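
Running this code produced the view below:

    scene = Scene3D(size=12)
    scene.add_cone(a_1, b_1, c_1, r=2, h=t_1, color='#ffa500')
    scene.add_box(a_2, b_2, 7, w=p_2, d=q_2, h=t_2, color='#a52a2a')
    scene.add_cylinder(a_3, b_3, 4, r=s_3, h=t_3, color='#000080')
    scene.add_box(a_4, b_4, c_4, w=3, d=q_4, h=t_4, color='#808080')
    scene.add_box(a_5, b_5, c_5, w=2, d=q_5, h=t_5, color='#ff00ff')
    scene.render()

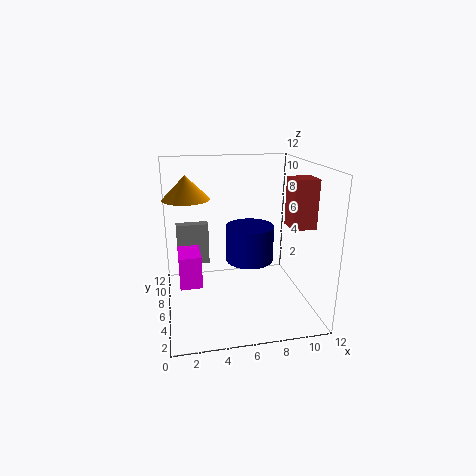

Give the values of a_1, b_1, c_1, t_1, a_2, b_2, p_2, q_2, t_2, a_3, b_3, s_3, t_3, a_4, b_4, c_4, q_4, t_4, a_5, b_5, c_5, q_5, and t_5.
a_1 = 2
b_1 = 8
c_1 = 9
t_1 = 2
a_2 = 10
b_2 = 4
p_2 = 2
q_2 = 2
t_2 = 4
a_3 = 7
b_3 = 6
s_3 = 2
t_3 = 3
a_4 = 1
b_4 = 10
c_4 = 2
q_4 = 1
t_4 = 4
a_5 = 1
b_5 = 7
c_5 = 1
q_5 = 3
t_5 = 3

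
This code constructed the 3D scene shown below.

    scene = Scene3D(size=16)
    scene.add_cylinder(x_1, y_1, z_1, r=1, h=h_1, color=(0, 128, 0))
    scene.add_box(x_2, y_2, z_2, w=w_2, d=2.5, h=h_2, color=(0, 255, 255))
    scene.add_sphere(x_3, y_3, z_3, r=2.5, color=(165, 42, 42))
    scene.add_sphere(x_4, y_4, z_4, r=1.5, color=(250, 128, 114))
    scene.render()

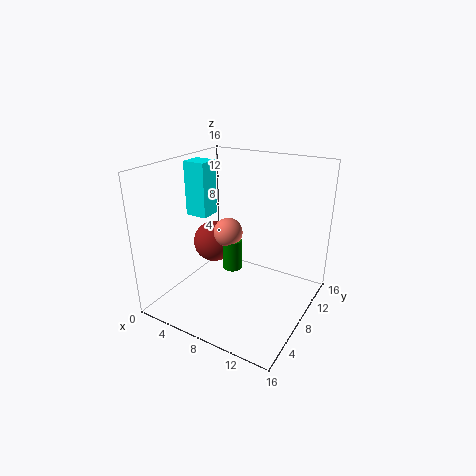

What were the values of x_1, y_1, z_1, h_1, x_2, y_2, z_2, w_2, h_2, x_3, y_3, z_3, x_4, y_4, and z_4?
x_1 = 8.5, y_1 = 6, z_1 = 5.5, h_1 = 3.25, x_2 = 0.25, y_2 = 8.75, z_2 = 9, w_2 = 2.75, h_2 = 6.5, x_3 = 3.5, y_3 = 9.75, z_3 = 5.75, x_4 = 8, y_4 = 6, z_4 = 9.5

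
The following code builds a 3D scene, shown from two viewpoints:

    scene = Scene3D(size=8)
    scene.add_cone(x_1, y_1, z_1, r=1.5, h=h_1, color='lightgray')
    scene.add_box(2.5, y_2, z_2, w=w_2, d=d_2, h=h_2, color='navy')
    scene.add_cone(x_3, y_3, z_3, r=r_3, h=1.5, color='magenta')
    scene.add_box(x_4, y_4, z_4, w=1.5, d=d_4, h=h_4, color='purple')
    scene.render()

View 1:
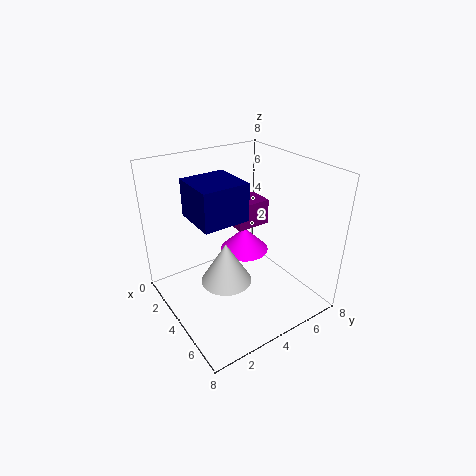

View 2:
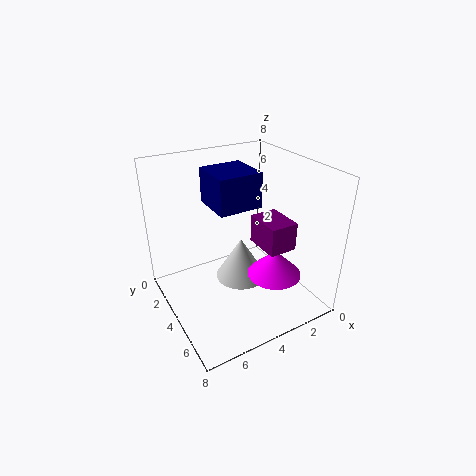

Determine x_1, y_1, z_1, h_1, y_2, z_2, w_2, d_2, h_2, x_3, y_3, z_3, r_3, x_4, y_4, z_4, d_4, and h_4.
x_1 = 3.5
y_1 = 3.5
z_1 = 1
h_1 = 2.5
y_2 = 1.5
z_2 = 5.5
w_2 = 2.5
d_2 = 2.5
h_2 = 2
x_3 = 2.5
y_3 = 5.5
z_3 = 2
r_3 = 1.5
x_4 = 2
y_4 = 4.5
z_4 = 4
d_4 = 2
h_4 = 1.5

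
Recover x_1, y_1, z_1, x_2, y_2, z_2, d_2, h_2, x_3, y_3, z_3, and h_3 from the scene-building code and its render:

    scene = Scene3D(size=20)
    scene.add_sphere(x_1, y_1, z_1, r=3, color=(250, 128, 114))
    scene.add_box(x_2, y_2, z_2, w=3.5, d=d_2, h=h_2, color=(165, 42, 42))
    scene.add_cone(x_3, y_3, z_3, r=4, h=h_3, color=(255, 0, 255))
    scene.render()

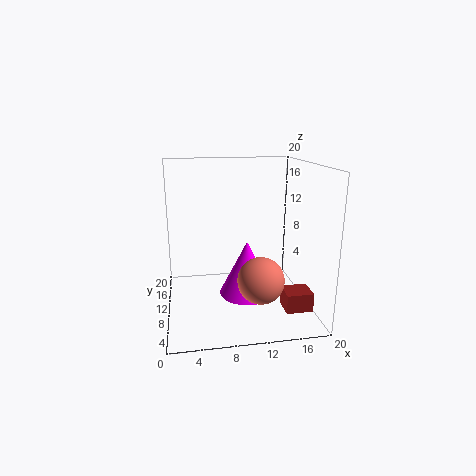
x_1 = 12
y_1 = 4.5
z_1 = 6
x_2 = 15
y_2 = 2.5
z_2 = 2
d_2 = 3
h_2 = 2.5
x_3 = 11.5
y_3 = 11
z_3 = 1
h_3 = 8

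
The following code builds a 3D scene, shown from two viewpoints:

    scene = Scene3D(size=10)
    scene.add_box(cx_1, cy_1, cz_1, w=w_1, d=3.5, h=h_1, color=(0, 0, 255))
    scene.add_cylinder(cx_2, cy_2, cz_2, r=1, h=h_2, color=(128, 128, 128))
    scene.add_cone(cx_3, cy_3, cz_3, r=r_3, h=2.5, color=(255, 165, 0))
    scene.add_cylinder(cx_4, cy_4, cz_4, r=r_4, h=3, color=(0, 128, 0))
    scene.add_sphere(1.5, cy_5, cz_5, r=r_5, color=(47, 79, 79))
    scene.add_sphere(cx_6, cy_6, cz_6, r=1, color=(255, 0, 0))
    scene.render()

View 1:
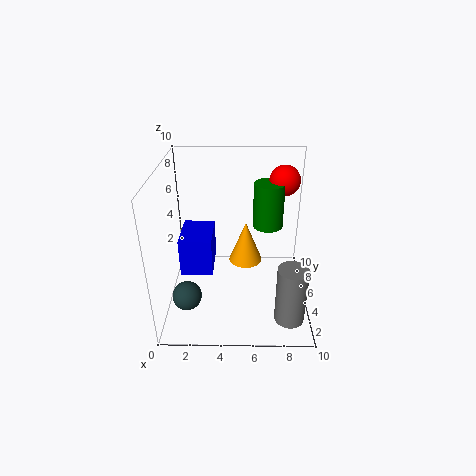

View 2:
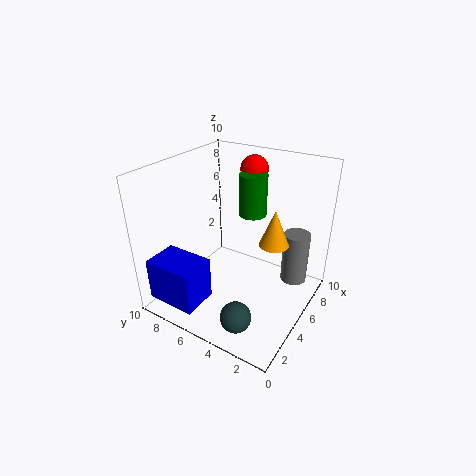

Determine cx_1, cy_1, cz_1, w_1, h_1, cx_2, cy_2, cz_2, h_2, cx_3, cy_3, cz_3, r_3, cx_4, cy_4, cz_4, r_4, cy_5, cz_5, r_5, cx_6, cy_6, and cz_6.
cx_1 = 0.5; cy_1 = 6; cz_1 = 1; w_1 = 2.5; h_1 = 3; cx_2 = 8.5; cy_2 = 2; cz_2 = 0.5; h_2 = 4; cx_3 = 5.5; cy_3 = 2.5; cz_3 = 5; r_3 = 1; cx_4 = 7; cy_4 = 5; cz_4 = 6; r_4 = 1; cy_5 = 3; cz_5 = 1.5; r_5 = 1; cx_6 = 8; cy_6 = 5.5; cz_6 = 9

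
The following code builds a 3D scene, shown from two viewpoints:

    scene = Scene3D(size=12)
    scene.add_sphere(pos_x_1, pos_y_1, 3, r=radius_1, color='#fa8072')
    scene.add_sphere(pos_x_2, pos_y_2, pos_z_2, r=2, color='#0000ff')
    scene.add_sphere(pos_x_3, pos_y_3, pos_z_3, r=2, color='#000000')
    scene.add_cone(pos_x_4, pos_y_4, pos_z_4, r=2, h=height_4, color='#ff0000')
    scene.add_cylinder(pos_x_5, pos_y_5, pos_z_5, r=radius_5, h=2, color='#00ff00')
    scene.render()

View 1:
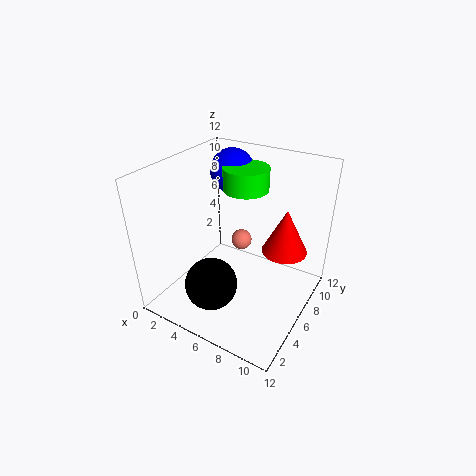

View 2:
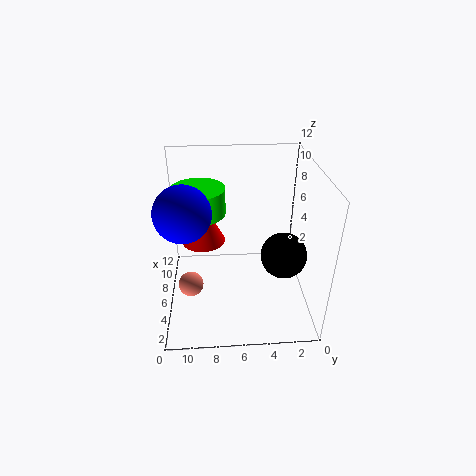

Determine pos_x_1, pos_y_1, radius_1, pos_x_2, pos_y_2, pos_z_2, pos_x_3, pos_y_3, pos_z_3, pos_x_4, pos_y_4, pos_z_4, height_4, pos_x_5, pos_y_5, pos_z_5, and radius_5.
pos_x_1 = 4
pos_y_1 = 10
radius_1 = 1
pos_x_2 = 3
pos_y_2 = 10
pos_z_2 = 10
pos_x_3 = 6
pos_y_3 = 2
pos_z_3 = 4
pos_x_4 = 9
pos_y_4 = 9
pos_z_4 = 4
height_4 = 4
pos_x_5 = 5
pos_y_5 = 9
pos_z_5 = 9
radius_5 = 2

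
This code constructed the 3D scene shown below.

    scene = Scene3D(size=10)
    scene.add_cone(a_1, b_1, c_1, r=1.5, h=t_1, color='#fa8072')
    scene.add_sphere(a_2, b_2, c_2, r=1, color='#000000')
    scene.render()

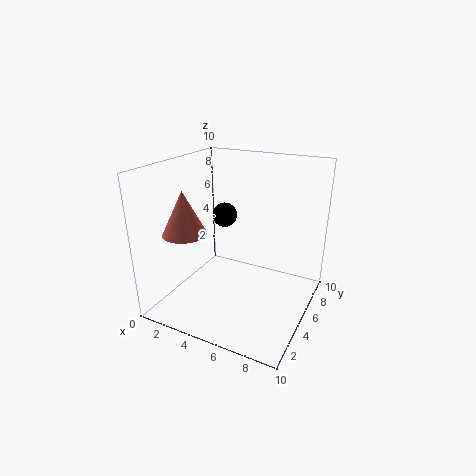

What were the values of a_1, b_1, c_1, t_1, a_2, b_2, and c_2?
a_1 = 2
b_1 = 3
c_1 = 5.5
t_1 = 3
a_2 = 2
b_2 = 8.5
c_2 = 5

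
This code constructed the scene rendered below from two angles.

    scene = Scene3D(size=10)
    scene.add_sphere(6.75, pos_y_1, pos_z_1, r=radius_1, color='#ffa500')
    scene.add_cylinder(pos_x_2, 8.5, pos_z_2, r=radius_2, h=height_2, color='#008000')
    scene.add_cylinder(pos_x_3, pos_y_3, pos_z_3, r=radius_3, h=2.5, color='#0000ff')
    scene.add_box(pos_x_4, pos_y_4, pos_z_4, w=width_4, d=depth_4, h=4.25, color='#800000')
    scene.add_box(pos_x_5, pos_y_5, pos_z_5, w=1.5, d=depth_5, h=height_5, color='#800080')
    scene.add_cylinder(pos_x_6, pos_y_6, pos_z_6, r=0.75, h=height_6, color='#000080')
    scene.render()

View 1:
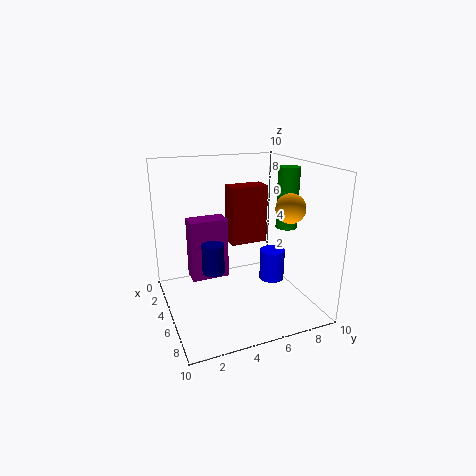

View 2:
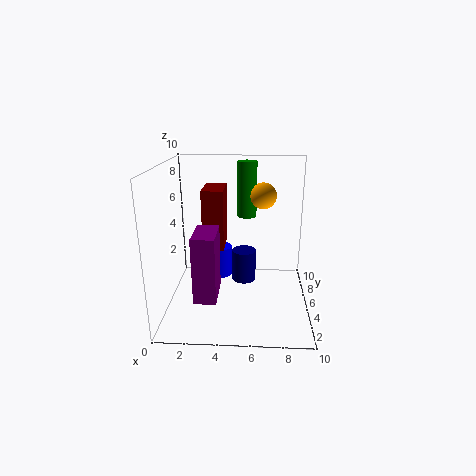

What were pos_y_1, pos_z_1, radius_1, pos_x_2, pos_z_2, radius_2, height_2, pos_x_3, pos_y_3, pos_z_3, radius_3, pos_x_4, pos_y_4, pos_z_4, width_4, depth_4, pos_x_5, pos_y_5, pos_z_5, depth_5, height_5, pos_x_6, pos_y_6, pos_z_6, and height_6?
pos_y_1 = 8, pos_z_1 = 7.25, radius_1 = 1, pos_x_2 = 5.5, pos_z_2 = 5.5, radius_2 = 0.75, height_2 = 4.25, pos_x_3 = 3.25, pos_y_3 = 8.75, pos_z_3 = 0.25, radius_3 = 1, pos_x_4 = 2.5, pos_y_4 = 5, pos_z_4 = 4, width_4 = 1.5, depth_4 = 2.75, pos_x_5 = 2.25, pos_y_5 = 2, pos_z_5 = 1.5, depth_5 = 2.75, height_5 = 4.5, pos_x_6 = 5.5, pos_y_6 = 3, pos_z_6 = 3, height_6 = 2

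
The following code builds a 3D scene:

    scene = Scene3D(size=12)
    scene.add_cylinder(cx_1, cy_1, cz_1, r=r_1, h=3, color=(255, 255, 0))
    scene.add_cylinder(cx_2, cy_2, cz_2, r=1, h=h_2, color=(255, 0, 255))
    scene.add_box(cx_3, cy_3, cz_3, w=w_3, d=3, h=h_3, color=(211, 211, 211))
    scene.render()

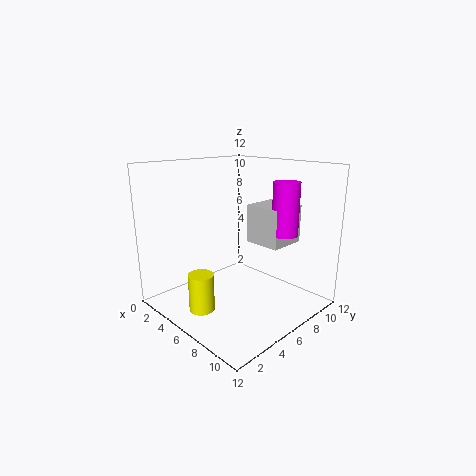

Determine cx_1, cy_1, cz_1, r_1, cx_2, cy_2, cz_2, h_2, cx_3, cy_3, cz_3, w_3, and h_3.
cx_1 = 6; cy_1 = 2; cz_1 = 1; r_1 = 1; cx_2 = 10; cy_2 = 7; cz_2 = 7; h_2 = 4; cx_3 = 7; cy_3 = 6; cz_3 = 6; w_3 = 3; h_3 = 3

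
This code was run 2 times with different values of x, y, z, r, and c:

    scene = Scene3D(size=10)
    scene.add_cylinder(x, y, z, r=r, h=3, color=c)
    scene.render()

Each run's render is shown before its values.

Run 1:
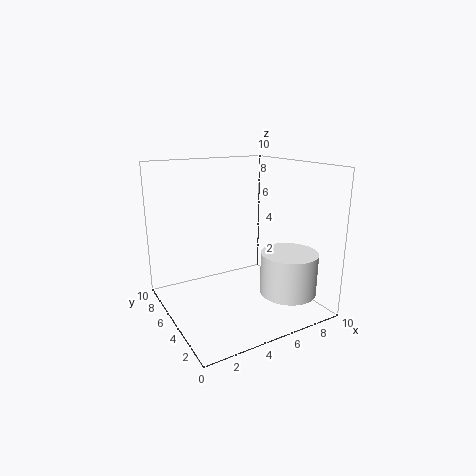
x = 8
y = 3
z = 1
r = 2
c = 'white'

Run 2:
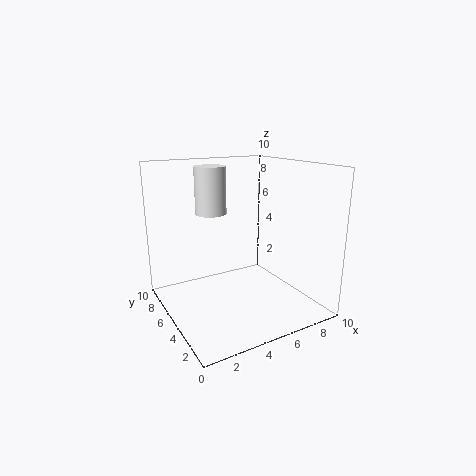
x = 3
y = 5
z = 7
r = 1
c = 'white'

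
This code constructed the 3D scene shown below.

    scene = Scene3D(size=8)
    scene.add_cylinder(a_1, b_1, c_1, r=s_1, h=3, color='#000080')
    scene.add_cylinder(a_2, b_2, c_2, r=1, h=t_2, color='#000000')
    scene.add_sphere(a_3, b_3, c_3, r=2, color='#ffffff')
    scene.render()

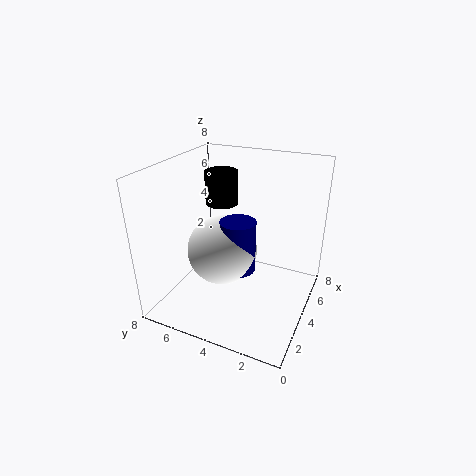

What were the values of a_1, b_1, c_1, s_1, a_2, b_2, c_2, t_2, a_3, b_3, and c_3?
a_1 = 4, b_1 = 4, c_1 = 2, s_1 = 1, a_2 = 6, b_2 = 6, c_2 = 5, t_2 = 2, a_3 = 4, b_3 = 5, c_3 = 3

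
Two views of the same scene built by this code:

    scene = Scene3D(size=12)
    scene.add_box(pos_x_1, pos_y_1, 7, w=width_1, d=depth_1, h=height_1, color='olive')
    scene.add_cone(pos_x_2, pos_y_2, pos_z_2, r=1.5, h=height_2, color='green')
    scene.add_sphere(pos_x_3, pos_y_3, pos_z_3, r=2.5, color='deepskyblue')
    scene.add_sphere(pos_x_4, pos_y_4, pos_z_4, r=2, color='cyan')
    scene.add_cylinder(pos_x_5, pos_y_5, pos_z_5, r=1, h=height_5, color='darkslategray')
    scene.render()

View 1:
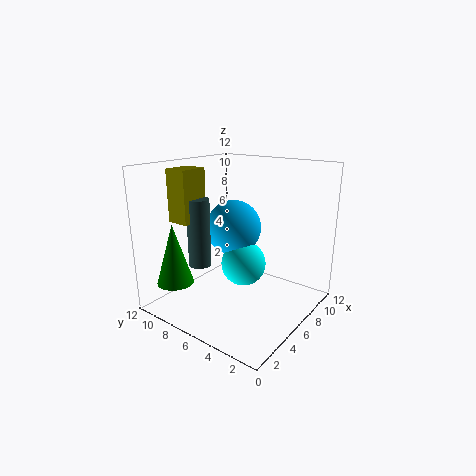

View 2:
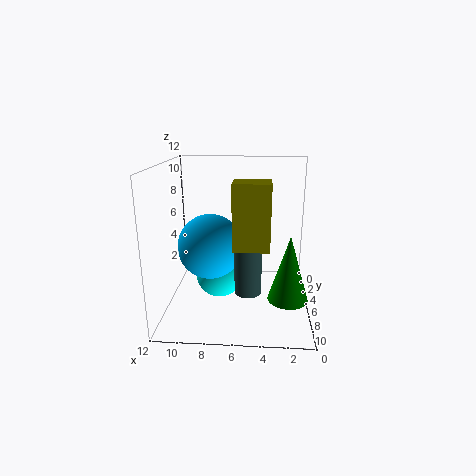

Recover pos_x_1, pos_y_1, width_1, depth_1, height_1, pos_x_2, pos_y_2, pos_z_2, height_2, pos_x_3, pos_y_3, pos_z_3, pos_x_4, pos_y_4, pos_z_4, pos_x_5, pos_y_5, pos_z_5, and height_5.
pos_x_1 = 3.5; pos_y_1 = 9.5; width_1 = 2.5; depth_1 = 2; height_1 = 4.5; pos_x_2 = 2; pos_y_2 = 9.5; pos_z_2 = 2.5; height_2 = 5; pos_x_3 = 8; pos_y_3 = 8; pos_z_3 = 6; pos_x_4 = 7.5; pos_y_4 = 6.5; pos_z_4 = 3; pos_x_5 = 5; pos_y_5 = 9.5; pos_z_5 = 3; height_5 = 6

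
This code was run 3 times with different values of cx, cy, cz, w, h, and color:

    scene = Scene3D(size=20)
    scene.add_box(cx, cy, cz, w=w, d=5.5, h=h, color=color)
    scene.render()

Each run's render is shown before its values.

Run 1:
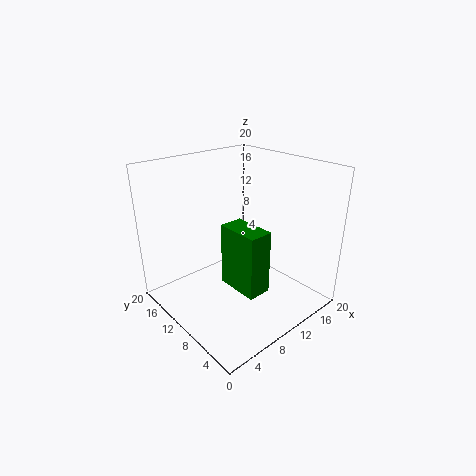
cx = 5.5, cy = 2.5, cz = 6, w = 3, h = 8, color = 'green'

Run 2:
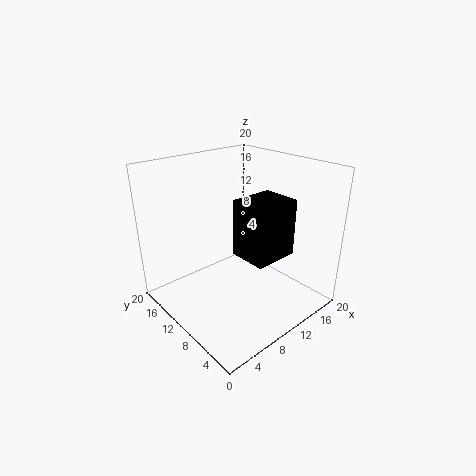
cx = 9.5, cy = 5, cz = 7.5, w = 6.5, h = 8, color = 'black'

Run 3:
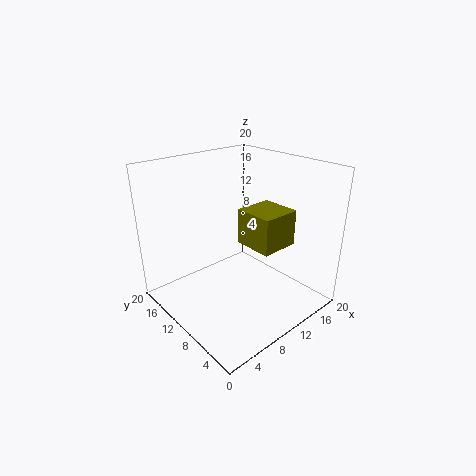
cx = 10.5, cy = 5, cz = 9, w = 5.5, h = 5, color = 'olive'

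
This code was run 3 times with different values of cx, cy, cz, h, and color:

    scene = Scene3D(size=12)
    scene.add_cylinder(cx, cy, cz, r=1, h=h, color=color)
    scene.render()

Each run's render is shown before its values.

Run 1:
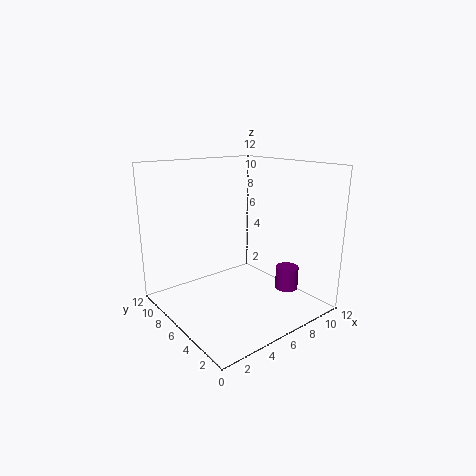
cx = 10, cy = 4, cz = 1, h = 2, color = 'purple'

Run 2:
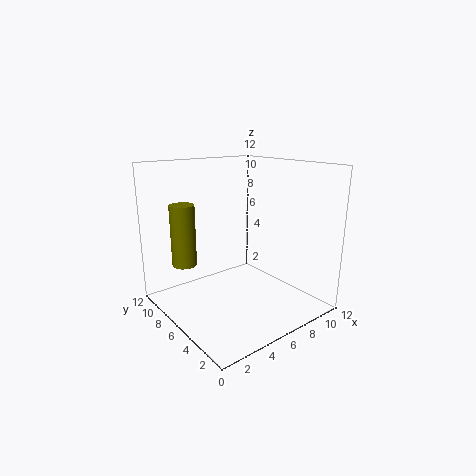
cx = 2, cy = 8, cz = 4, h = 5, color = 'olive'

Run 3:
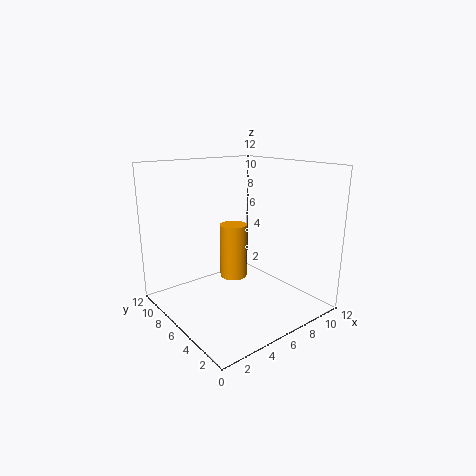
cx = 4, cy = 4, cz = 4, h = 4, color = 'orange'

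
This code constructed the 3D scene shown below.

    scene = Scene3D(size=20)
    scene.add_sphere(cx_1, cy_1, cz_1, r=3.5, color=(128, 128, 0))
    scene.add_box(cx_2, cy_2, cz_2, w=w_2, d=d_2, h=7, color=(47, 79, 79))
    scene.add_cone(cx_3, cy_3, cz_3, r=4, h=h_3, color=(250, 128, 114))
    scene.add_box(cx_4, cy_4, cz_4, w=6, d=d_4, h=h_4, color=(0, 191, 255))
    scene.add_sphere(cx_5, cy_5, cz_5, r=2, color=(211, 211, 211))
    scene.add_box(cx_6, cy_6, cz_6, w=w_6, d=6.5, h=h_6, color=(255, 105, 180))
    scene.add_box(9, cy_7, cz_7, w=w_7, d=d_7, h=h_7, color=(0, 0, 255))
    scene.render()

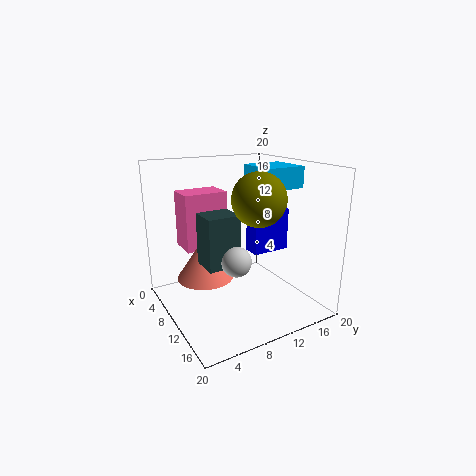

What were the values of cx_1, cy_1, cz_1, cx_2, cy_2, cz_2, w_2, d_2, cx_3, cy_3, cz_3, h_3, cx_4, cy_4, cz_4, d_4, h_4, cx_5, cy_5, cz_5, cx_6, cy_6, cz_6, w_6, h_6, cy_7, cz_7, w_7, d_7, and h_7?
cx_1 = 13.5; cy_1 = 11; cz_1 = 16; cx_2 = 8.5; cy_2 = 4.5; cz_2 = 7; w_2 = 4; d_2 = 4.5; cx_3 = 7.5; cy_3 = 6; cz_3 = 4; h_3 = 6; cx_4 = 6.5; cy_4 = 13; cz_4 = 16.5; d_4 = 6; h_4 = 3; cx_5 = 13; cy_5 = 8; cz_5 = 8; cx_6 = 0.5; cy_6 = 4.5; cz_6 = 7; w_6 = 4.5; h_6 = 8.5; cy_7 = 12; cz_7 = 7.5; w_7 = 2.5; d_7 = 5.5; h_7 = 6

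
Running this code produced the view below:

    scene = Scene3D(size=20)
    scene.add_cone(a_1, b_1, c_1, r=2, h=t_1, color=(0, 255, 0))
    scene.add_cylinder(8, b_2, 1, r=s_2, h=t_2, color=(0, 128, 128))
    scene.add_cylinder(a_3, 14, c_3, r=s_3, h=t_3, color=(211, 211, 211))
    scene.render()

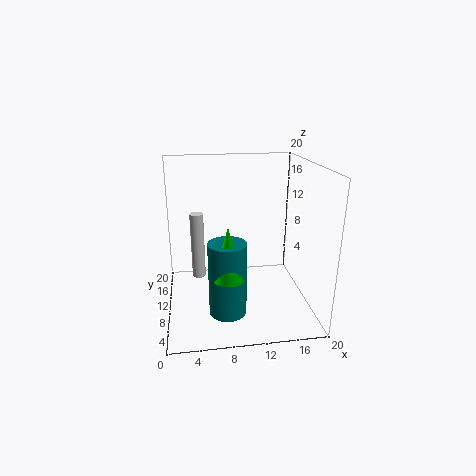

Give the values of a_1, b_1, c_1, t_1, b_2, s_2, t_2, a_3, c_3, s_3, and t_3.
a_1 = 8, b_1 = 5, c_1 = 6.5, t_1 = 7, b_2 = 6, s_2 = 2.5, t_2 = 10, a_3 = 4.5, c_3 = 2.5, s_3 = 1, t_3 = 10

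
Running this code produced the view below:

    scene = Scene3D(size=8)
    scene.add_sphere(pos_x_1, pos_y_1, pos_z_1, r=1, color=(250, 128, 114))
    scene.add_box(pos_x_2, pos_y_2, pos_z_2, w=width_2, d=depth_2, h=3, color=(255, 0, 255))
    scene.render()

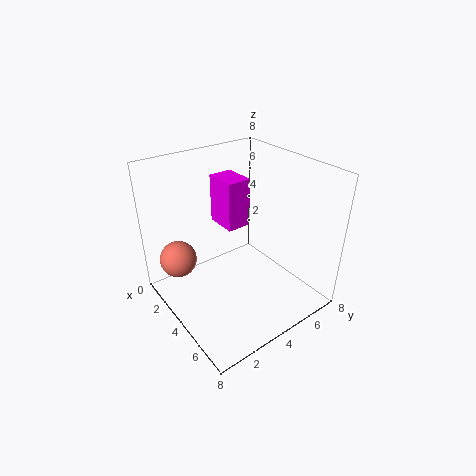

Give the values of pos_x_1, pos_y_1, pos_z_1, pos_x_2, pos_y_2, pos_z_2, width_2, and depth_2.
pos_x_1 = 2.5, pos_y_1 = 1, pos_z_1 = 3, pos_x_2 = 0.5, pos_y_2 = 4.5, pos_z_2 = 3.5, width_2 = 2, depth_2 = 1.5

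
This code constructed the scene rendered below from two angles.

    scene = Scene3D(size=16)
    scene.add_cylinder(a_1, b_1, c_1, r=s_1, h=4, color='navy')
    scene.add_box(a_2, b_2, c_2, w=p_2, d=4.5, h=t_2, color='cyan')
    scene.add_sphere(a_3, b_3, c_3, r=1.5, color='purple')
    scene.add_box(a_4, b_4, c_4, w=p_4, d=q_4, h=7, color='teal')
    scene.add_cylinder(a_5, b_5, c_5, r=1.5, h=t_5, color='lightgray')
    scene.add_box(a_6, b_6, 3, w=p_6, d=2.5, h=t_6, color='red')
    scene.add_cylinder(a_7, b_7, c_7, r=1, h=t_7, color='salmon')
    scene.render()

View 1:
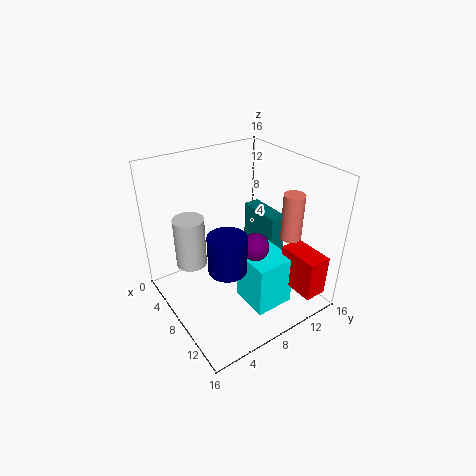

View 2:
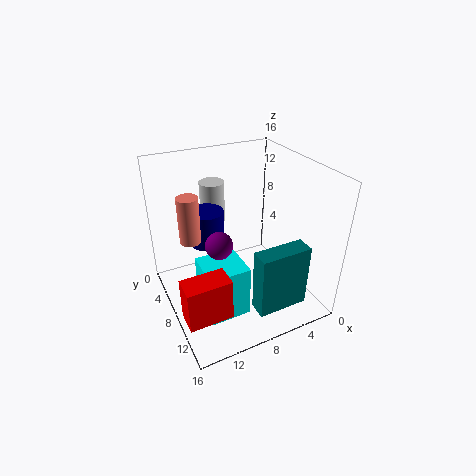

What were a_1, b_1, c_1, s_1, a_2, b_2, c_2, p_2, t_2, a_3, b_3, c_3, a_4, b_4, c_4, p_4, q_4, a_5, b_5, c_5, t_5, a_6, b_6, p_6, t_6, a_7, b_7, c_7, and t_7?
a_1 = 10.5, b_1 = 5, c_1 = 6.5, s_1 = 2, a_2 = 8.5, b_2 = 7.5, c_2 = 0.5, p_2 = 4.5, t_2 = 6, a_3 = 10.5, b_3 = 8.5, c_3 = 8, a_4 = 3, b_4 = 12.5, c_4 = 2, p_4 = 5.5, q_4 = 2, a_5 = 8.5, b_5 = 2, c_5 = 7.5, t_5 = 5, a_6 = 11.5, b_6 = 11.5, p_6 = 4.5, t_6 = 4.5, a_7 = 14, b_7 = 10, c_7 = 10.5, t_7 = 4.5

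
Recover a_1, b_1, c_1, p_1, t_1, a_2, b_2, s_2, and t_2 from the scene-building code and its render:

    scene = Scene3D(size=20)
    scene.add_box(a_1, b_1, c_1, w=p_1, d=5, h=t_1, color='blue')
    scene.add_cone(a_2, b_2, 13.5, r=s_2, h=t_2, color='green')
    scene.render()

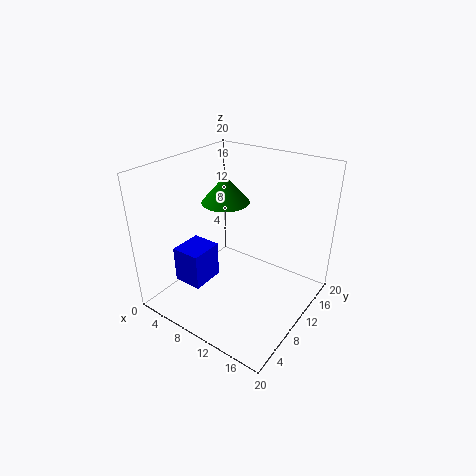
a_1 = 1; b_1 = 6; c_1 = 1.5; p_1 = 4.5; t_1 = 5.5; a_2 = 6; b_2 = 12.5; s_2 = 3.5; t_2 = 4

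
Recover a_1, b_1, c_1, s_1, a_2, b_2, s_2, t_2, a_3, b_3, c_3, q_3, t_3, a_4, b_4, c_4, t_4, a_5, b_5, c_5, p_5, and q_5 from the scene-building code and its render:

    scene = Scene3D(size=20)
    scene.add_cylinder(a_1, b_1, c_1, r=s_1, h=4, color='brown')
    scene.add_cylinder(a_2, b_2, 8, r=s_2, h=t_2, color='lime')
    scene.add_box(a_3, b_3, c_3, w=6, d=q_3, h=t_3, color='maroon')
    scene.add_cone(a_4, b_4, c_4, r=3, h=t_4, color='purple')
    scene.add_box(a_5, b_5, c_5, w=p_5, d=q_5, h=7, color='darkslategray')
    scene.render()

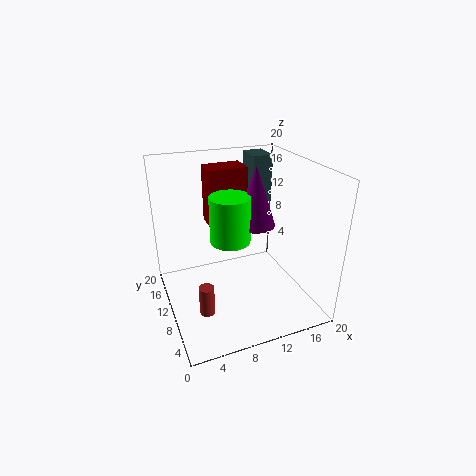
a_1 = 4
b_1 = 6
c_1 = 2
s_1 = 1
a_2 = 10
b_2 = 13
s_2 = 3
t_2 = 7
a_3 = 8
b_3 = 16
c_3 = 9
q_3 = 4
t_3 = 9
a_4 = 14
b_4 = 13
c_4 = 10
t_4 = 9
a_5 = 14
b_5 = 14
c_5 = 13
p_5 = 3
q_5 = 4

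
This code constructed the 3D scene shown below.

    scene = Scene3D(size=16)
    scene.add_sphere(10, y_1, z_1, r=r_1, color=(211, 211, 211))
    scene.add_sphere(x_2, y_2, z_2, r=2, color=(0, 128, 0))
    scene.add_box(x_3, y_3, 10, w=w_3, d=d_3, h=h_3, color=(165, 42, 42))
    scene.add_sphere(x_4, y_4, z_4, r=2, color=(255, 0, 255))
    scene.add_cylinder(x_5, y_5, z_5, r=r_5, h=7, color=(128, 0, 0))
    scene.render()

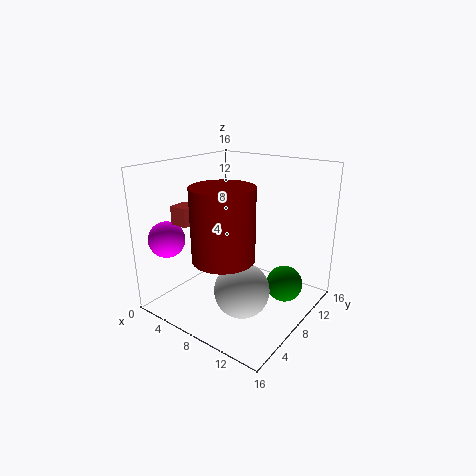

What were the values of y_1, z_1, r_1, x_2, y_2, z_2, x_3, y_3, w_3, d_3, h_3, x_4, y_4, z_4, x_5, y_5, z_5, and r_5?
y_1 = 6
z_1 = 3
r_1 = 3
x_2 = 13
y_2 = 10
z_2 = 3
x_3 = 3
y_3 = 3
w_3 = 2
d_3 = 2
h_3 = 2
x_4 = 2
y_4 = 3
z_4 = 8
x_5 = 10
y_5 = 3
z_5 = 8
r_5 = 3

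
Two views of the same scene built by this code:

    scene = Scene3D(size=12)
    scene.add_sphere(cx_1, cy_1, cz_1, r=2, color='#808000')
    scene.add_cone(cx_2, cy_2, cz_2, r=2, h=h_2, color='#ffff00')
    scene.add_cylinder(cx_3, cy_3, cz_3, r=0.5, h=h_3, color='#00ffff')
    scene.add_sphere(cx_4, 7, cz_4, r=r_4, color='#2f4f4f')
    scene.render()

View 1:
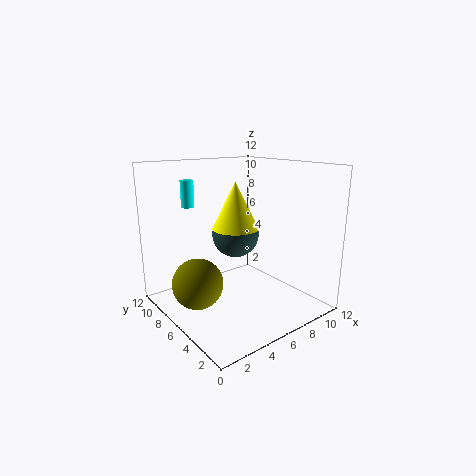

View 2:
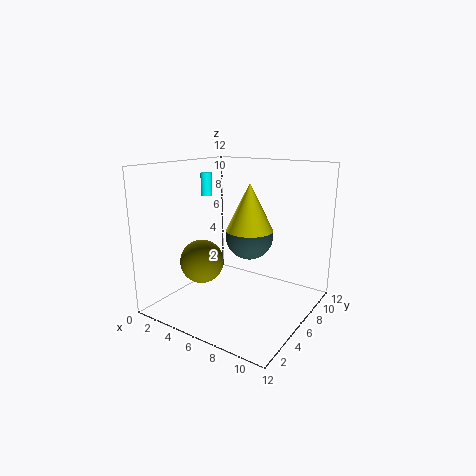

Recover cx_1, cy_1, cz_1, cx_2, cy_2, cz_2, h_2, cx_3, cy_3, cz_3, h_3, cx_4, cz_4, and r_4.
cx_1 = 2, cy_1 = 6, cz_1 = 3, cx_2 = 6.5, cy_2 = 7, cz_2 = 6.5, h_2 = 4, cx_3 = 2, cy_3 = 7, cz_3 = 9, h_3 = 2, cx_4 = 6.5, cz_4 = 6, r_4 = 2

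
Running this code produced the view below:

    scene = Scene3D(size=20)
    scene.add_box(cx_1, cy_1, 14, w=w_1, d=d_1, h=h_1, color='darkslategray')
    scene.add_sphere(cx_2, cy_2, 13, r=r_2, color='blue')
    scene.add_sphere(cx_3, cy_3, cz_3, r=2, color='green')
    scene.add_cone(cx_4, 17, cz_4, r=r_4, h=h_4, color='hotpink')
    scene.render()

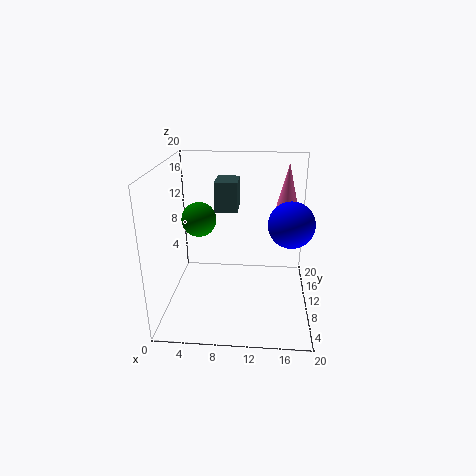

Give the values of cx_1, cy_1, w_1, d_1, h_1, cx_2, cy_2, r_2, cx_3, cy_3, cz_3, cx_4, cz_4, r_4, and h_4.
cx_1 = 7, cy_1 = 9, w_1 = 3, d_1 = 4, h_1 = 4, cx_2 = 17, cy_2 = 8, r_2 = 3, cx_3 = 6, cy_3 = 4, cz_3 = 15, cx_4 = 17, cz_4 = 11, r_4 = 2, h_4 = 8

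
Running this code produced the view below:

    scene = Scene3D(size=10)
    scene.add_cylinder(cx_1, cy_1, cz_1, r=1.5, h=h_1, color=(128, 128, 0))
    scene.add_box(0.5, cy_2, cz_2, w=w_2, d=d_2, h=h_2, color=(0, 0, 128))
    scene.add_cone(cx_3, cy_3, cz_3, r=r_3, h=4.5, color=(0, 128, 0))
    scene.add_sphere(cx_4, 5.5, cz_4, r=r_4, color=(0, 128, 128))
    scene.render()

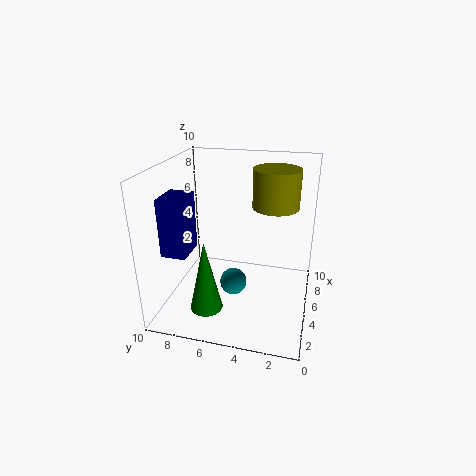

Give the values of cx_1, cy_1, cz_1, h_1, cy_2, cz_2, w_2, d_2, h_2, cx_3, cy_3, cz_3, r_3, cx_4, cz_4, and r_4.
cx_1 = 5; cy_1 = 2.5; cz_1 = 7.5; h_1 = 2.5; cy_2 = 7; cz_2 = 5.5; w_2 = 2; d_2 = 1.5; h_2 = 3.5; cx_3 = 1; cy_3 = 6; cz_3 = 2; r_3 = 1; cx_4 = 5.5; cz_4 = 1; r_4 = 1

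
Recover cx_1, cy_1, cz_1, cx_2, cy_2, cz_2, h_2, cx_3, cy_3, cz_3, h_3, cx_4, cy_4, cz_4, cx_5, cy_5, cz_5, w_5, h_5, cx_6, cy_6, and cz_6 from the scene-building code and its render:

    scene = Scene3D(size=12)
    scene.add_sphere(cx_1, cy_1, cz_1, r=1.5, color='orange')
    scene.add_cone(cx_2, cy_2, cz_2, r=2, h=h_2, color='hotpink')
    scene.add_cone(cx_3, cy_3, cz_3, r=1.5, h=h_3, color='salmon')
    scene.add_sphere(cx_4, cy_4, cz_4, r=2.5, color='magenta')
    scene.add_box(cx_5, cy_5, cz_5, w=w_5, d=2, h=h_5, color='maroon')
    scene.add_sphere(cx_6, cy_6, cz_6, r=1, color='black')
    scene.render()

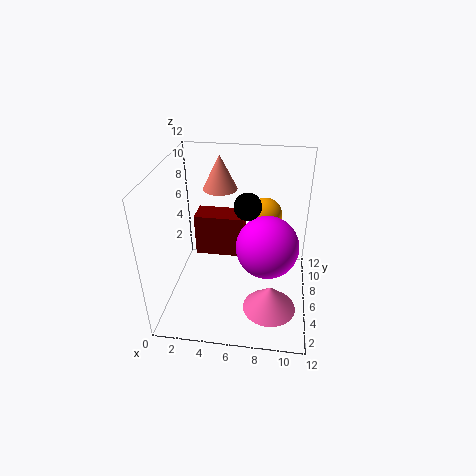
cx_1 = 8; cy_1 = 9.5; cz_1 = 6.5; cx_2 = 9; cy_2 = 2; cz_2 = 2.5; h_2 = 2; cx_3 = 4; cy_3 = 9; cz_3 = 9; h_3 = 3; cx_4 = 8.5; cy_4 = 5; cz_4 = 6; cx_5 = 2.5; cy_5 = 5.5; cz_5 = 4.5; w_5 = 4; h_5 = 3.5; cx_6 = 7; cy_6 = 4; cz_6 = 10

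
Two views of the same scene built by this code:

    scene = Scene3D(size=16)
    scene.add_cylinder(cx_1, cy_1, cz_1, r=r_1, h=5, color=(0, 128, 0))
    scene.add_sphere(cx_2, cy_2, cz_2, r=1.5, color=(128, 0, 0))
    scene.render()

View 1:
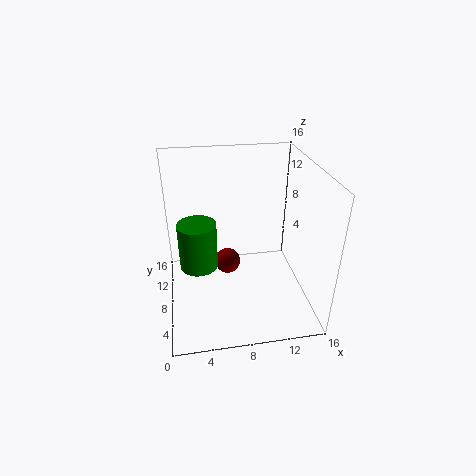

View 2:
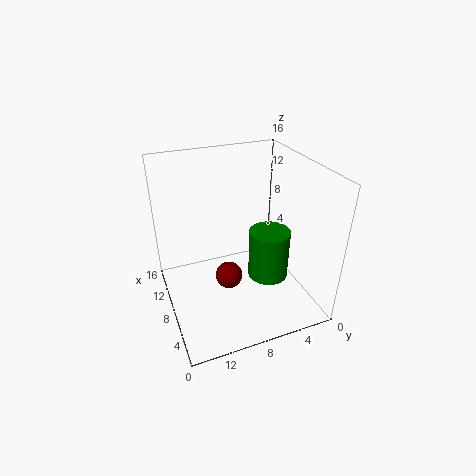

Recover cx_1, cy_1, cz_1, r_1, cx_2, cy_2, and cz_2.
cx_1 = 3.5
cy_1 = 6.5
cz_1 = 6
r_1 = 2
cx_2 = 7
cy_2 = 9.5
cz_2 = 4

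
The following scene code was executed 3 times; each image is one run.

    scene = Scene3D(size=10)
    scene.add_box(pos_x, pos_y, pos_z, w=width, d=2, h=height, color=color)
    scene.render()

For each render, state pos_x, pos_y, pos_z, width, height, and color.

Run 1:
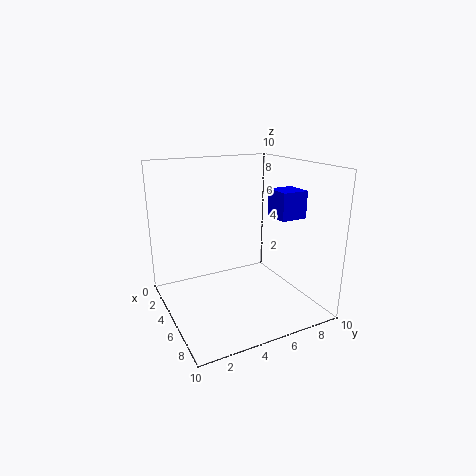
pos_x = 4; pos_y = 8; pos_z = 6; width = 2; height = 2; color = 'blue'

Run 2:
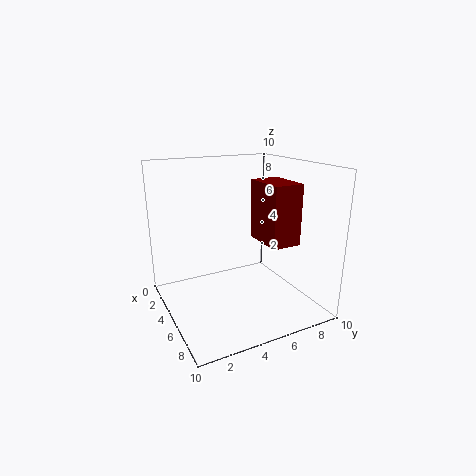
pos_x = 5; pos_y = 6; pos_z = 5; width = 3; height = 4; color = 'maroon'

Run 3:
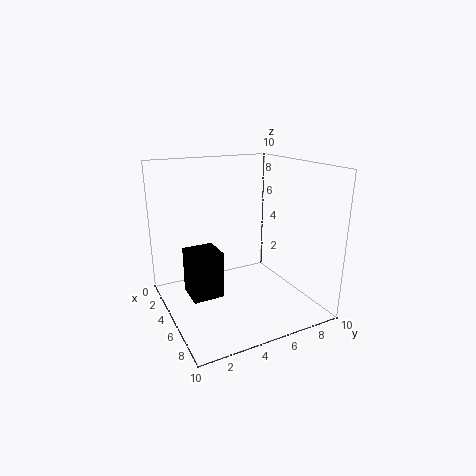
pos_x = 5; pos_y = 1; pos_z = 2; width = 2; height = 3; color = 'black'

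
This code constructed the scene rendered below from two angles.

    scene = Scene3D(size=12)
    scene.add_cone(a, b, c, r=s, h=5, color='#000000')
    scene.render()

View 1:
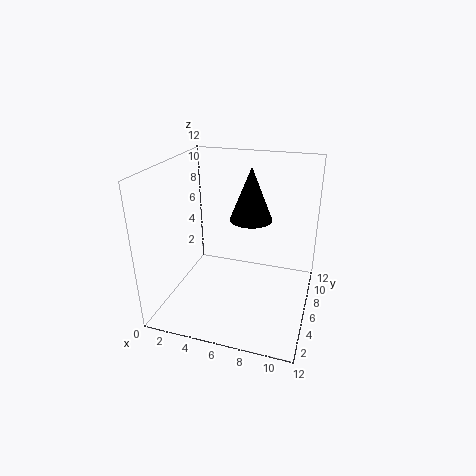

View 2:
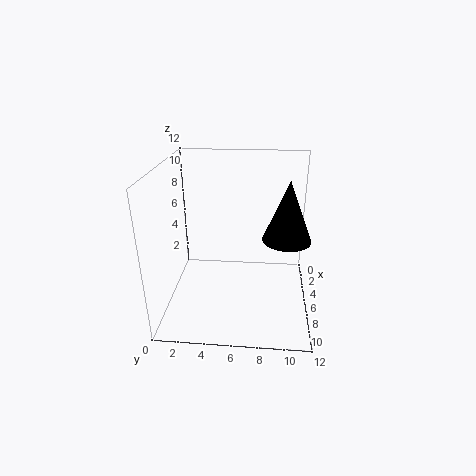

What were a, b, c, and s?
a = 6, b = 10, c = 6, s = 2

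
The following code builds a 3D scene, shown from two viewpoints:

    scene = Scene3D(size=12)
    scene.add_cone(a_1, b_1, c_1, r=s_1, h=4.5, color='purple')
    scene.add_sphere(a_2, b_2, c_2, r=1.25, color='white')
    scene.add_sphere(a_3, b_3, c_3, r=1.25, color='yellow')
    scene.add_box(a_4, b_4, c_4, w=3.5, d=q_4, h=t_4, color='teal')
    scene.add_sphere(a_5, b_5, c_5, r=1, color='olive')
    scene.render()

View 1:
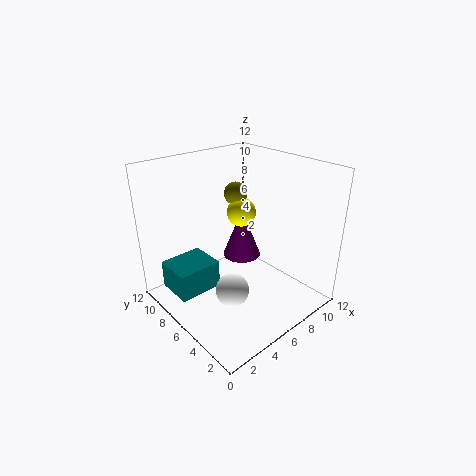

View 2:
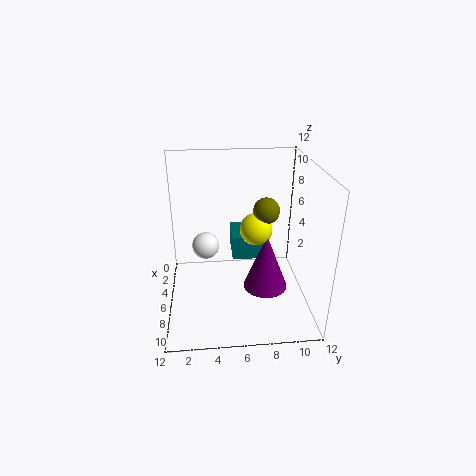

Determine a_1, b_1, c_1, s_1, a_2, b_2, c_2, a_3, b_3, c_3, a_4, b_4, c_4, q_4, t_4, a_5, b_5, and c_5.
a_1 = 8.25; b_1 = 8; c_1 = 2.75; s_1 = 1.75; a_2 = 3; b_2 = 3.25; c_2 = 3.75; a_3 = 7.5; b_3 = 7.25; c_3 = 7.5; a_4 = 0.25; b_4 = 5.75; c_4 = 2.5; q_4 = 3; t_4 = 2.25; a_5 = 7.5; b_5 = 8; c_5 = 9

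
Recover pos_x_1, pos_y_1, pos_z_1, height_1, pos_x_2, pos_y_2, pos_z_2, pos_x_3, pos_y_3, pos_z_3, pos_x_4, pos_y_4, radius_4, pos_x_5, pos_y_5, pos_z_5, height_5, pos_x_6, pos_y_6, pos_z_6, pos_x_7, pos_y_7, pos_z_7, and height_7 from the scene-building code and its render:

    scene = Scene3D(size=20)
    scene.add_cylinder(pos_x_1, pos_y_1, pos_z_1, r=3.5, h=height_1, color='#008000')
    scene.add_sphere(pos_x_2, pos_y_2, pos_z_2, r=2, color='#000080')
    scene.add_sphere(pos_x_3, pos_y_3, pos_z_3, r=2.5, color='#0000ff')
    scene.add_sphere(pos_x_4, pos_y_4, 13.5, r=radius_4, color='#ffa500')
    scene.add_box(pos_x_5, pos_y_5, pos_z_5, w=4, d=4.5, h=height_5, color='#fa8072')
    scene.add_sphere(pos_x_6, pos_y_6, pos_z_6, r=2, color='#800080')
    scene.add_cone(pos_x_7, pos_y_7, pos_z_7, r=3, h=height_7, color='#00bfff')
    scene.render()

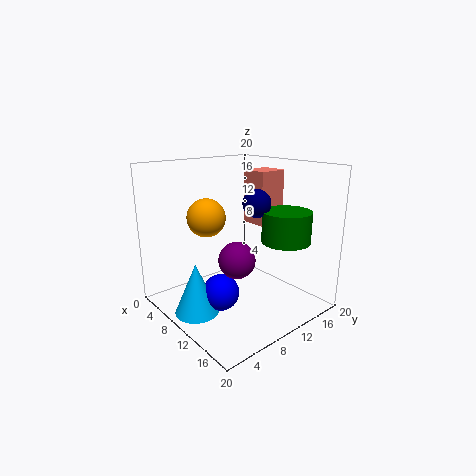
pos_x_1 = 13.5
pos_y_1 = 16
pos_z_1 = 9
height_1 = 4.5
pos_x_2 = 10.5
pos_y_2 = 13
pos_z_2 = 14.5
pos_x_3 = 10.5
pos_y_3 = 6.5
pos_z_3 = 3
pos_x_4 = 9
pos_y_4 = 5.5
radius_4 = 2.5
pos_x_5 = 5.5
pos_y_5 = 15
pos_z_5 = 10.5
height_5 = 8
pos_x_6 = 17.5
pos_y_6 = 3.5
pos_z_6 = 11
pos_x_7 = 9
pos_y_7 = 3.5
pos_z_7 = 0.5
height_7 = 7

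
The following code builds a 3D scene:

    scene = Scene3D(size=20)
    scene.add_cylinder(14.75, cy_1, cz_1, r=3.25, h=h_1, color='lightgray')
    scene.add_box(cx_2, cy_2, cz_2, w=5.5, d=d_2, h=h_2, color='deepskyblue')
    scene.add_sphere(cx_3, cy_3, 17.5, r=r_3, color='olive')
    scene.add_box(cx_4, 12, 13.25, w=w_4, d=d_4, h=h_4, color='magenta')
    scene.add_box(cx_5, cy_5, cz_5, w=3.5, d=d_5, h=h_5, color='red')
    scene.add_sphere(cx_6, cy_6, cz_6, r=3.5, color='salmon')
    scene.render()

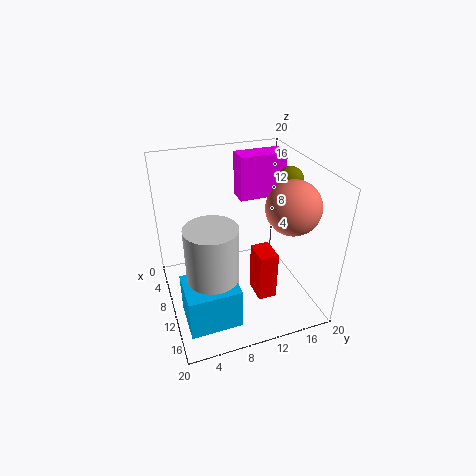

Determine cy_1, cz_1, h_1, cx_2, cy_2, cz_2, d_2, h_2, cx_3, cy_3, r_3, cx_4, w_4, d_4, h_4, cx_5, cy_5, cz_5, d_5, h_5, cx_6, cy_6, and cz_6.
cy_1 = 5
cz_1 = 7.25
h_1 = 8
cx_2 = 13.25
cy_2 = 1
cz_2 = 2.75
d_2 = 6.5
h_2 = 5.5
cx_3 = 9.75
cy_3 = 17.5
r_3 = 1.75
cx_4 = 2.5
w_4 = 3.25
d_4 = 7
h_4 = 6.5
cx_5 = 12.25
cy_5 = 11
cz_5 = 3.25
d_5 = 2.5
h_5 = 6.75
cx_6 = 14.25
cy_6 = 15.75
cz_6 = 15.75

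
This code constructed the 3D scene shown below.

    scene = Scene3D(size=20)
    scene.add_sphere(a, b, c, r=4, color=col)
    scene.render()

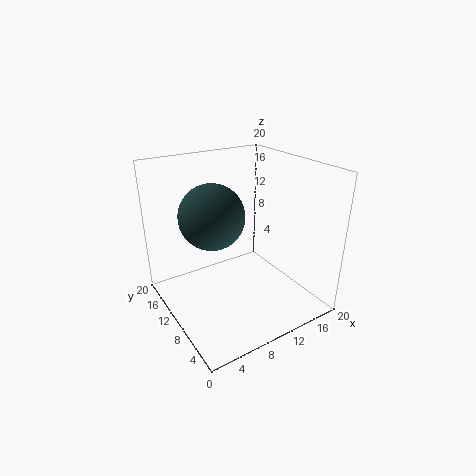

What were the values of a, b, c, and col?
a = 5, b = 8, c = 15, col = 'darkslategray'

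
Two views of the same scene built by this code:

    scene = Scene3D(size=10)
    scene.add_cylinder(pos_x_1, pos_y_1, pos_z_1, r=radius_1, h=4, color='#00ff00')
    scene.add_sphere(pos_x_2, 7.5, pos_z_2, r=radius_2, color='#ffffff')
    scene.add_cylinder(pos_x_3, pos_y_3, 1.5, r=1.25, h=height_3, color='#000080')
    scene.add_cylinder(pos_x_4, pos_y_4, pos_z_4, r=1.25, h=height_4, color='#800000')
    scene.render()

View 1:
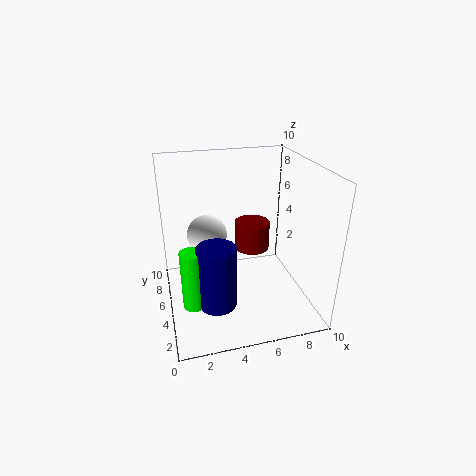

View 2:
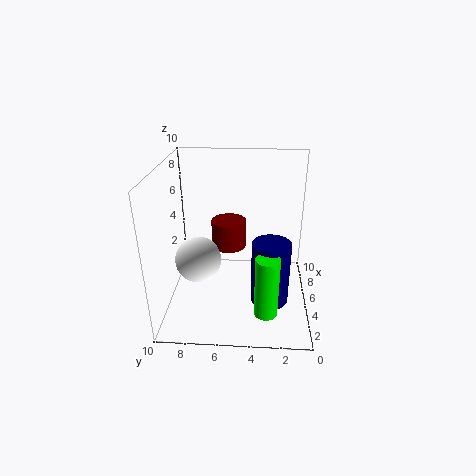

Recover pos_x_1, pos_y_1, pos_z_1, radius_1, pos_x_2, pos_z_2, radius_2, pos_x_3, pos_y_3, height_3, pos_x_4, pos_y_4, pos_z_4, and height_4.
pos_x_1 = 1.5, pos_y_1 = 3, pos_z_1 = 1.5, radius_1 = 0.75, pos_x_2 = 3.25, pos_z_2 = 4.25, radius_2 = 1.5, pos_x_3 = 3, pos_y_3 = 2.75, height_3 = 4.25, pos_x_4 = 6.25, pos_y_4 = 5.75, pos_z_4 = 3.75, height_4 = 2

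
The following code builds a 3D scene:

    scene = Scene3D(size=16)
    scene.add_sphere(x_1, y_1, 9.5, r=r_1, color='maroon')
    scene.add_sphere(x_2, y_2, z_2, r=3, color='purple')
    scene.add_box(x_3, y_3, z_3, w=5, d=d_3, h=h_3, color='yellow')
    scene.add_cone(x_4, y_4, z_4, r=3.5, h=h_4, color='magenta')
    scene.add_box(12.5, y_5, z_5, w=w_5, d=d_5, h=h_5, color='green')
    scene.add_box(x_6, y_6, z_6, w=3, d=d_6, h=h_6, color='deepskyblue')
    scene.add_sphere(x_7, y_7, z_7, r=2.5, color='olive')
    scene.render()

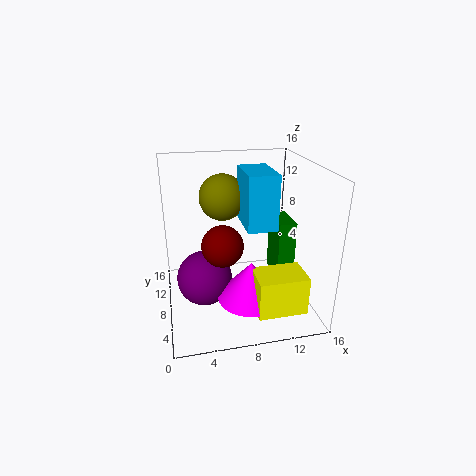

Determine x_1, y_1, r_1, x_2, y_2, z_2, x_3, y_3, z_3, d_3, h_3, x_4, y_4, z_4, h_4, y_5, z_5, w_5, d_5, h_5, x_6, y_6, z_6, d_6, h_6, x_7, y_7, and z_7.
x_1 = 5.5; y_1 = 3.5; r_1 = 2; x_2 = 4; y_2 = 7; z_2 = 4; x_3 = 8.5; y_3 = 0.5; z_3 = 2.5; d_3 = 3.5; h_3 = 4; x_4 = 8.5; y_4 = 4; z_4 = 3; h_4 = 4; y_5 = 7; z_5 = 2.5; w_5 = 2; d_5 = 4; h_5 = 7; x_6 = 8; y_6 = 3.5; z_6 = 10.5; d_6 = 5; h_6 = 5.5; x_7 = 6.5; y_7 = 9; z_7 = 12.5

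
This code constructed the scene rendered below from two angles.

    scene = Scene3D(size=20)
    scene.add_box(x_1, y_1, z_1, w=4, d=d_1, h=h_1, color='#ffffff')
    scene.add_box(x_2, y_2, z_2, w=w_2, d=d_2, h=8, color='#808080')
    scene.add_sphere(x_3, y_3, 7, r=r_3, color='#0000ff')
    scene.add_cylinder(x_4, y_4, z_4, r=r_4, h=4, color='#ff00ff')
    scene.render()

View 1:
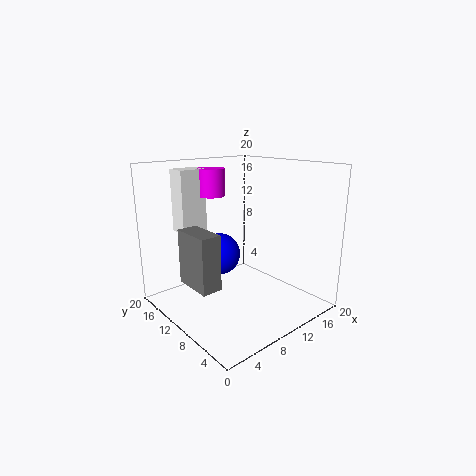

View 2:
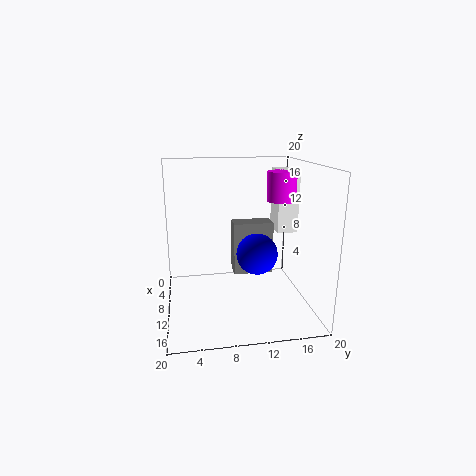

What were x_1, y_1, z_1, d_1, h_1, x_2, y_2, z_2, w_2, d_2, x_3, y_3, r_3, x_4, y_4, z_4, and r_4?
x_1 = 5; y_1 = 16; z_1 = 10; d_1 = 3; h_1 = 9; x_2 = 4; y_2 = 10; z_2 = 3; w_2 = 3; d_2 = 6; x_3 = 9; y_3 = 13; r_3 = 3; x_4 = 10; y_4 = 16; z_4 = 15; r_4 = 2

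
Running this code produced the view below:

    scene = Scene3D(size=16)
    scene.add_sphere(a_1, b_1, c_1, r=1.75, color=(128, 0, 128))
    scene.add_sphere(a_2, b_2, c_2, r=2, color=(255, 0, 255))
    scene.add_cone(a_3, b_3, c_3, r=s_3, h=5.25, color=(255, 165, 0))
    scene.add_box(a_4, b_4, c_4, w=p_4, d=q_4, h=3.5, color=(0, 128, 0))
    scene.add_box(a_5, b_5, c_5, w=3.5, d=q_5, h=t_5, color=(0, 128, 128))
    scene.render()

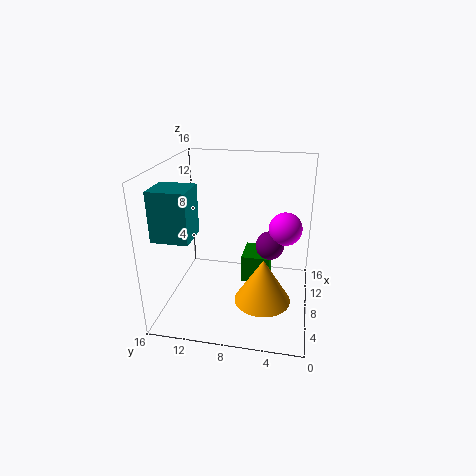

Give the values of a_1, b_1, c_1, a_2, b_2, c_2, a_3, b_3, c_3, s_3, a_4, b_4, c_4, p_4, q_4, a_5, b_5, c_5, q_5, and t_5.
a_1 = 11.75
b_1 = 4.75
c_1 = 5.5
a_2 = 12
b_2 = 3
c_2 = 7.75
a_3 = 7.5
b_3 = 5
c_3 = 0.5
s_3 = 3.25
a_4 = 11.25
b_4 = 4.75
c_4 = 0.25
p_4 = 4.25
q_4 = 3.5
a_5 = 1.75
b_5 = 11.5
c_5 = 9.75
q_5 = 3.75
t_5 = 5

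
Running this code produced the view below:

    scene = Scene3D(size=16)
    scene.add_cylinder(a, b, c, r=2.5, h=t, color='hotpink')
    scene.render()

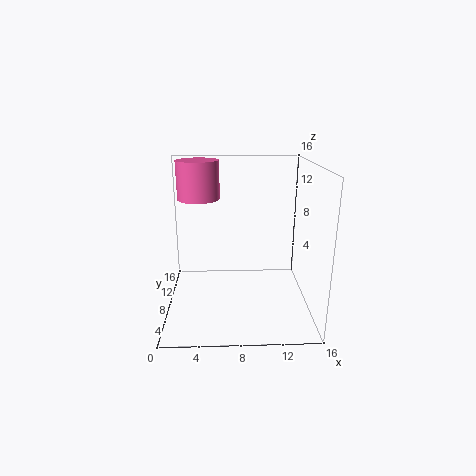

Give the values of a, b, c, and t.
a = 3.5, b = 12, c = 11.5, t = 4.5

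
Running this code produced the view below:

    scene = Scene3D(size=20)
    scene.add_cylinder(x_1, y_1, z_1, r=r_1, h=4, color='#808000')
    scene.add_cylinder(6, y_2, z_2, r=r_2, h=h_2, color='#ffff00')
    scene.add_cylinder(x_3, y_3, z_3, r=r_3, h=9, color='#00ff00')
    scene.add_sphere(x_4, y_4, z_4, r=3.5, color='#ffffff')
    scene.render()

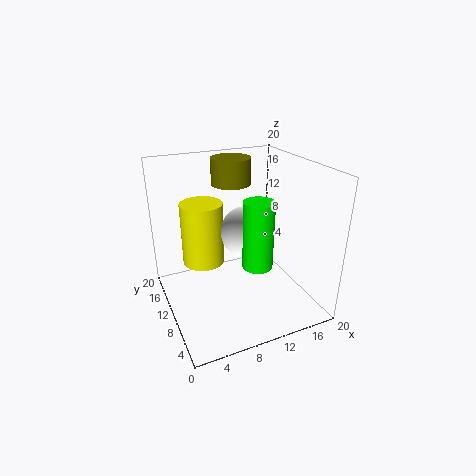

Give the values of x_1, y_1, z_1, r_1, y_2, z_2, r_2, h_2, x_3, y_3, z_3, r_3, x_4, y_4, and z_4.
x_1 = 12, y_1 = 17, z_1 = 15.5, r_1 = 3, y_2 = 13.5, z_2 = 5.5, r_2 = 3, h_2 = 9, x_3 = 11, y_3 = 6, z_3 = 7.5, r_3 = 2, x_4 = 11, y_4 = 9.5, z_4 = 11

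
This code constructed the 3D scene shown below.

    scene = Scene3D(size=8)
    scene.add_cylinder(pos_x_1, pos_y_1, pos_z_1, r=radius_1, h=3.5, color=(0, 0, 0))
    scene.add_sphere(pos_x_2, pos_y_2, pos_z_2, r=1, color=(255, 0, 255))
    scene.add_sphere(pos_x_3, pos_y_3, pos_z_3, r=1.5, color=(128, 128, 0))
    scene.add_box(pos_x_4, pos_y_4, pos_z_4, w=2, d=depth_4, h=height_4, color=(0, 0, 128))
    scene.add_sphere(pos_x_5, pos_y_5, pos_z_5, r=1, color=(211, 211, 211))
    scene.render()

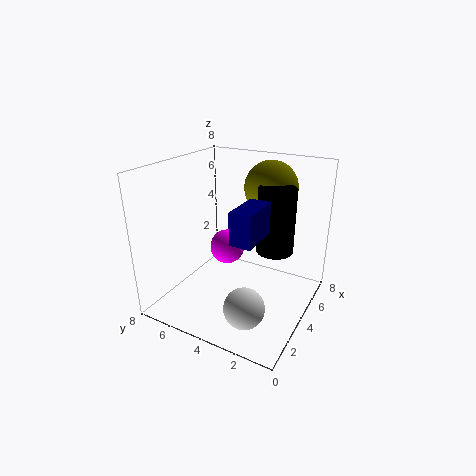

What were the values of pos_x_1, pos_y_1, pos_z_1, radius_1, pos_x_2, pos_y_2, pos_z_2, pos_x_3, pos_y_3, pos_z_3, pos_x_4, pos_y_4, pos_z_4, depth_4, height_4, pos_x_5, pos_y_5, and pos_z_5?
pos_x_1 = 4.5
pos_y_1 = 2
pos_z_1 = 3.5
radius_1 = 1
pos_x_2 = 4.5
pos_y_2 = 5
pos_z_2 = 3
pos_x_3 = 6
pos_y_3 = 3
pos_z_3 = 6.5
pos_x_4 = 0.5
pos_y_4 = 1.5
pos_z_4 = 5.5
depth_4 = 1
height_4 = 1.5
pos_x_5 = 1
pos_y_5 = 2
pos_z_5 = 2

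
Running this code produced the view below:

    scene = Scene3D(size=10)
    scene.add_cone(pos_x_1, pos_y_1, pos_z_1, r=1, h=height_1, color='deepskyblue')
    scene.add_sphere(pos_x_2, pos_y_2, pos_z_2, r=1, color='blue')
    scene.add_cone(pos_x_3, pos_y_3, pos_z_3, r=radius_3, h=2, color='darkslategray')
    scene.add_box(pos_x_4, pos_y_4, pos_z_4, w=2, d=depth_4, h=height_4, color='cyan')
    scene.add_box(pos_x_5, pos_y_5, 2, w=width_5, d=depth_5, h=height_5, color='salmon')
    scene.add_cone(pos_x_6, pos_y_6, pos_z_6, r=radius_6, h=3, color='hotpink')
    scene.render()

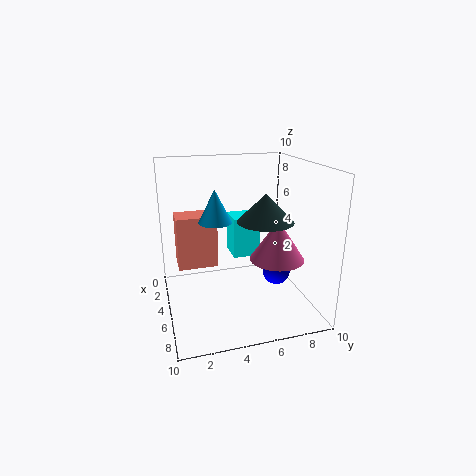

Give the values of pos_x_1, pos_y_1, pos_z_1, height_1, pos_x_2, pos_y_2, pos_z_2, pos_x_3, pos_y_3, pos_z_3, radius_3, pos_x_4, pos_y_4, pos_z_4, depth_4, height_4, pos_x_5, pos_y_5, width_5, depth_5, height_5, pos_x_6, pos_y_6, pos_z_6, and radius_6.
pos_x_1 = 7
pos_y_1 = 3
pos_z_1 = 7
height_1 = 2
pos_x_2 = 5
pos_y_2 = 8
pos_z_2 = 2
pos_x_3 = 5
pos_y_3 = 7
pos_z_3 = 6
radius_3 = 2
pos_x_4 = 2
pos_y_4 = 5
pos_z_4 = 3
depth_4 = 2
height_4 = 3
pos_x_5 = 1
pos_y_5 = 1
width_5 = 2
depth_5 = 3
height_5 = 4
pos_x_6 = 5
pos_y_6 = 8
pos_z_6 = 3
radius_6 = 2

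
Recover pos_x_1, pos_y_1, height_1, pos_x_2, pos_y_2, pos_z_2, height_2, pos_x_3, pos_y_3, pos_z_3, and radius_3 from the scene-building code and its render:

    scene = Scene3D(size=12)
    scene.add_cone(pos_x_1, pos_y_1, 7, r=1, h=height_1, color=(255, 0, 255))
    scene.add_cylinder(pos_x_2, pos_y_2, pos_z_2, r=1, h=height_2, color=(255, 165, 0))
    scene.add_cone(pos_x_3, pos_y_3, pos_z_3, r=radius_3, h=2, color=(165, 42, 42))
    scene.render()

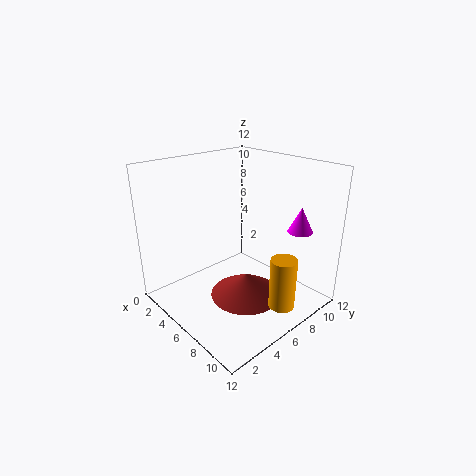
pos_x_1 = 10; pos_y_1 = 9; height_1 = 2; pos_x_2 = 11; pos_y_2 = 6; pos_z_2 = 2; height_2 = 4; pos_x_3 = 7; pos_y_3 = 6; pos_z_3 = 1; radius_3 = 3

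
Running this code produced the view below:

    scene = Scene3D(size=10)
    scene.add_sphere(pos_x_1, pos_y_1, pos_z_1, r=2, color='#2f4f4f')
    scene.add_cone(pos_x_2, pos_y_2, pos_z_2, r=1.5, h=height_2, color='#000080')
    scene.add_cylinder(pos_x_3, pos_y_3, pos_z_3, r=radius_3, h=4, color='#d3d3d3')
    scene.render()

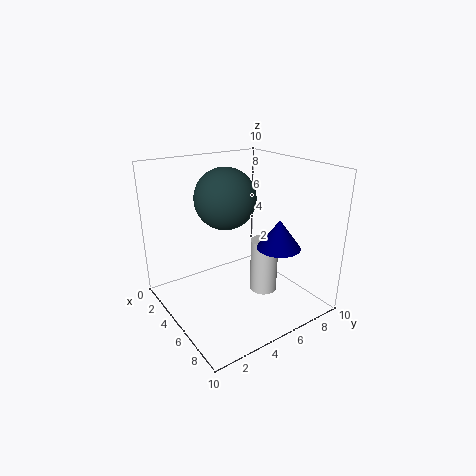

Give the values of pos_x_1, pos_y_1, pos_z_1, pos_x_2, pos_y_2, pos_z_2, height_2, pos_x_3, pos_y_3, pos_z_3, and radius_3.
pos_x_1 = 5, pos_y_1 = 4, pos_z_1 = 8, pos_x_2 = 7, pos_y_2 = 7, pos_z_2 = 4.5, height_2 = 2, pos_x_3 = 5.5, pos_y_3 = 7, pos_z_3 = 0.5, radius_3 = 1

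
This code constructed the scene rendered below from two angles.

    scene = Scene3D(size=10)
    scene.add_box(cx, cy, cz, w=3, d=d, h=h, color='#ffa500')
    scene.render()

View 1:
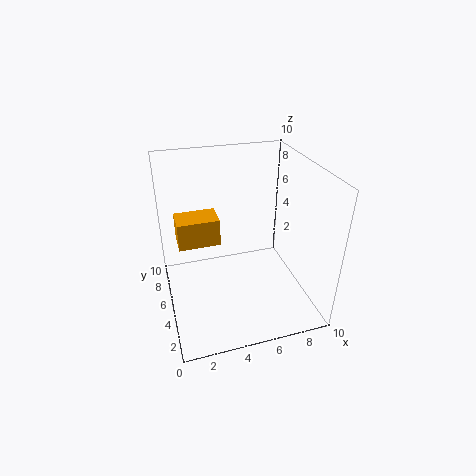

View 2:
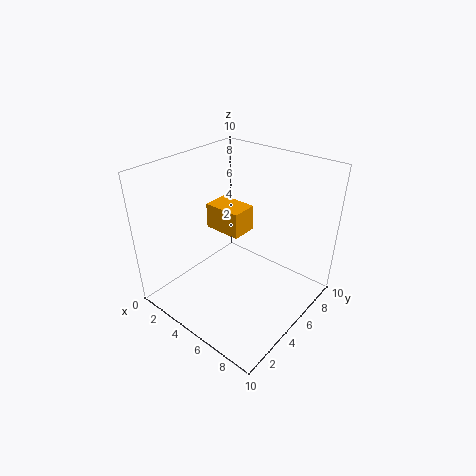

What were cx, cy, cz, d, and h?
cx = 1, cy = 6, cz = 4, d = 2, h = 2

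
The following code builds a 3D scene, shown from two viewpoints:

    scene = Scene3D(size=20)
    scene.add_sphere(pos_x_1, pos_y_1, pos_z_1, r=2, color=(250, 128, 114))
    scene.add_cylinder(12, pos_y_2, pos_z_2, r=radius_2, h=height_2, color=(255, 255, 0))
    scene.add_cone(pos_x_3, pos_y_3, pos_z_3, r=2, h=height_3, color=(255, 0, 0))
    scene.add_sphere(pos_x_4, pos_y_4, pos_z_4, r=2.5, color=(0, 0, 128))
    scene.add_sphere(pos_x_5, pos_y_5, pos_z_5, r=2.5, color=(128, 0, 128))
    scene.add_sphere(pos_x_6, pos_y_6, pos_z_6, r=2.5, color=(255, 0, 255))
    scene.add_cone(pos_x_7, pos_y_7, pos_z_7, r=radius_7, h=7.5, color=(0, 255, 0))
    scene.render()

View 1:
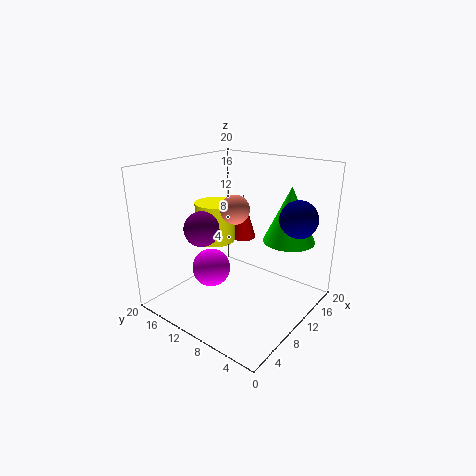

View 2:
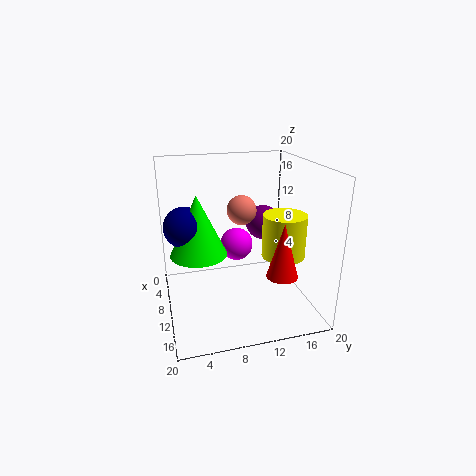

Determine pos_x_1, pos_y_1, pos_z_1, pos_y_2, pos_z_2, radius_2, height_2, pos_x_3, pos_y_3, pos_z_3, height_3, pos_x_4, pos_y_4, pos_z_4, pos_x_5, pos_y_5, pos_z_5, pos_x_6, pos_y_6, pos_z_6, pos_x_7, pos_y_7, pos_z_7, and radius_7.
pos_x_1 = 10, pos_y_1 = 10.5, pos_z_1 = 14, pos_y_2 = 16, pos_z_2 = 7.5, radius_2 = 3, height_2 = 6, pos_x_3 = 16.5, pos_y_3 = 14, pos_z_3 = 7, height_3 = 7, pos_x_4 = 13, pos_y_4 = 2.5, pos_z_4 = 13.5, pos_x_5 = 7.5, pos_y_5 = 14.5, pos_z_5 = 11, pos_x_6 = 5.5, pos_y_6 = 11, pos_z_6 = 7, pos_x_7 = 13.5, pos_y_7 = 4, pos_z_7 = 10, radius_7 = 3.5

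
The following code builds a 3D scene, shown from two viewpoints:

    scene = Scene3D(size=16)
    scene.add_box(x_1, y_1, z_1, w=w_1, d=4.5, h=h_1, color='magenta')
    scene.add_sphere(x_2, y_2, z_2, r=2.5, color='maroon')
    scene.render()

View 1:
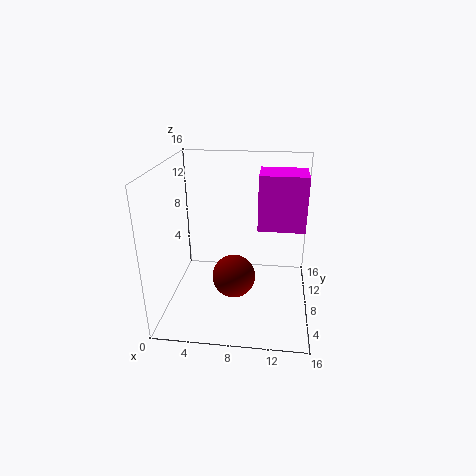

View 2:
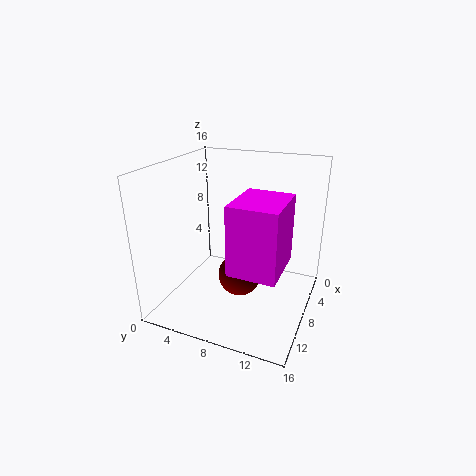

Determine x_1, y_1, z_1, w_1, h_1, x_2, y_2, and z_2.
x_1 = 10, y_1 = 10, z_1 = 8, w_1 = 5.5, h_1 = 6.5, x_2 = 7.5, y_2 = 8, z_2 = 3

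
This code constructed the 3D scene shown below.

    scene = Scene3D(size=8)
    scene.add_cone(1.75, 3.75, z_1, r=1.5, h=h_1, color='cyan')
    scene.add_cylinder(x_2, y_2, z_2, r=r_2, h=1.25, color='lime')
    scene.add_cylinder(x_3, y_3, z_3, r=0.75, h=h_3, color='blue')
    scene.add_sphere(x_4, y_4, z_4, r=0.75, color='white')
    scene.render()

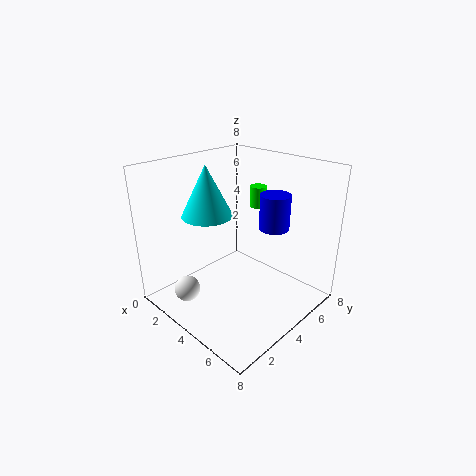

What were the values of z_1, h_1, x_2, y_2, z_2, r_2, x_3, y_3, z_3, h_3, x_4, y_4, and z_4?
z_1 = 4.75; h_1 = 3; x_2 = 3.25; y_2 = 6.5; z_2 = 5; r_2 = 0.5; x_3 = 6.25; y_3 = 4.25; z_3 = 5.25; h_3 = 1.75; x_4 = 2; y_4 = 1.75; z_4 = 0.75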